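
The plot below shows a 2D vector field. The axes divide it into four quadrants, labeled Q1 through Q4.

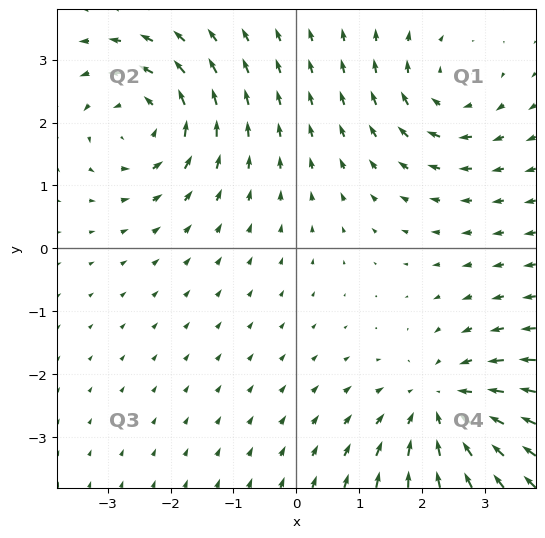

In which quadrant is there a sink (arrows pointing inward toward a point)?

Q4

The sink sits at approximately (2.3, -2.6), which lies in quadrant Q4. The divergence there is about -4, negative as expected for a sink.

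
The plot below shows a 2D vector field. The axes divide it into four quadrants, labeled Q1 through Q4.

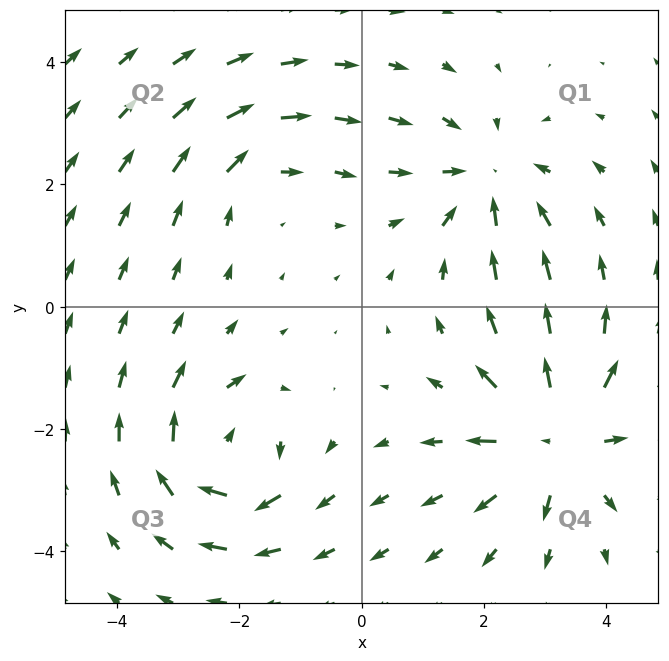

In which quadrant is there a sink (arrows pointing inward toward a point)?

The sink sits at approximately (2.0, 2.1), which lies in quadrant Q1. The divergence there is about -4, negative as expected for a sink.

Q1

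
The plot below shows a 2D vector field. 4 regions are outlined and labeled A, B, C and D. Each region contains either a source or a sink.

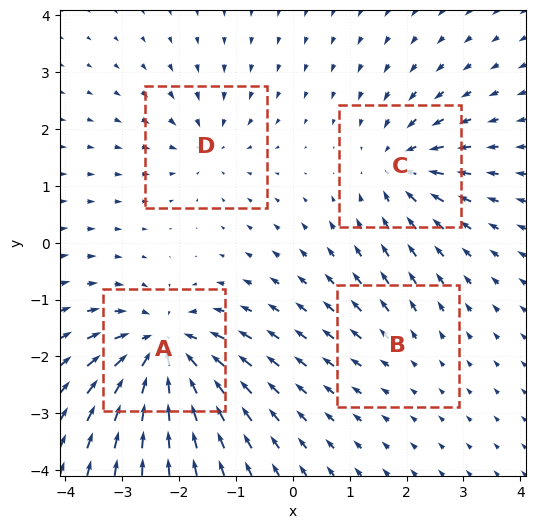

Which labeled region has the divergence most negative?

Divergence at each region's feature centre — A: about -9, B: about +2, C: about -6, D: about -4. Region A is most negative.

A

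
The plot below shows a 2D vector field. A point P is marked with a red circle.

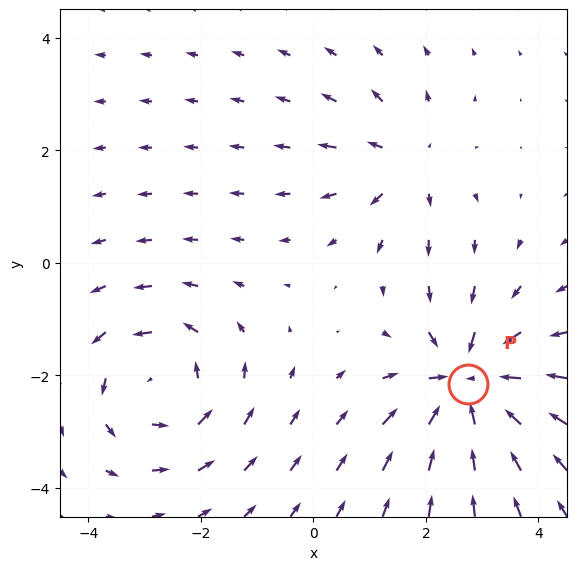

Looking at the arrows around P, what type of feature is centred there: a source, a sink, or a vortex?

At P (2.8, -2.2) the arrows converge inward. Divergence about -6, curl ≈0 — negative divergence with near-zero curl is a sink.

sink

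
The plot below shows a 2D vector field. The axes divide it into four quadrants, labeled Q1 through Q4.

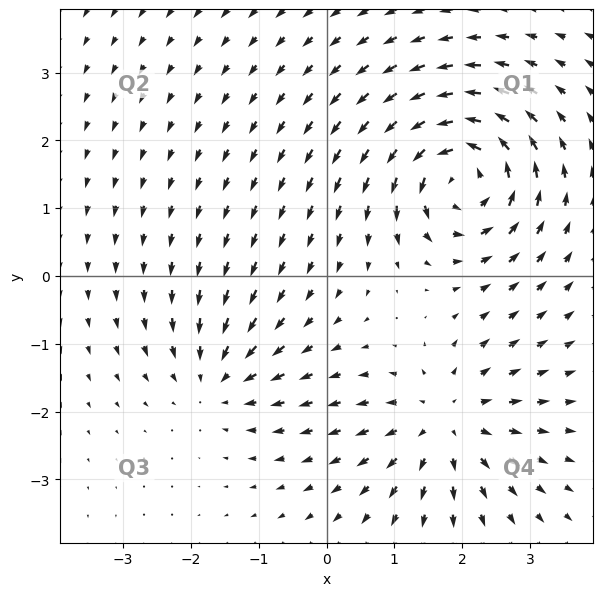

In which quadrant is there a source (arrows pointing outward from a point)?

The source sits at approximately (1.8, -2.2), which lies in quadrant Q4. The divergence there is about +4, positive as expected for a source.

Q4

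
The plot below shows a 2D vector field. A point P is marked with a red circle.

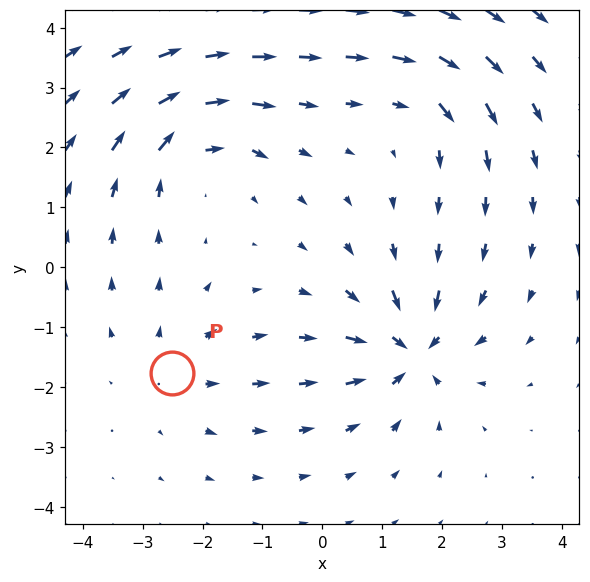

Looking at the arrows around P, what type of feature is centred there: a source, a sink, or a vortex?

At P (-2.5, -1.8) the arrows spread outward. Divergence about +3, curl ≈0 — positive divergence with near-zero curl is a source.

source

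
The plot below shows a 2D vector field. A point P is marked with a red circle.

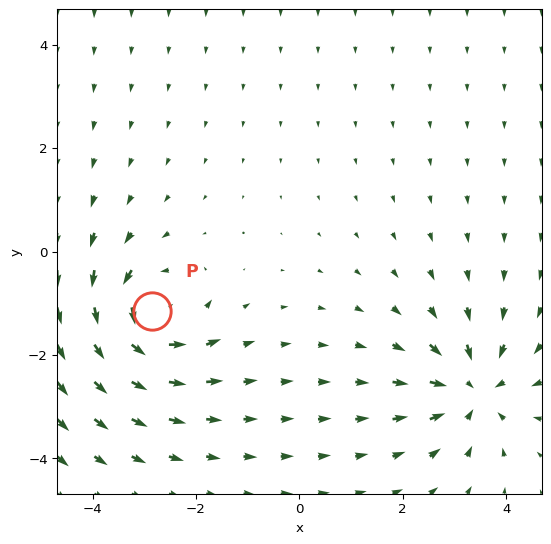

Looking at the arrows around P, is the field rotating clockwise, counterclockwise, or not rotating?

Near P at (-2.9, -1.1) the arrows circulate counterclockwise. The curl (z-component) there is about +5; positive curl means counterclockwise rotation.

counterclockwise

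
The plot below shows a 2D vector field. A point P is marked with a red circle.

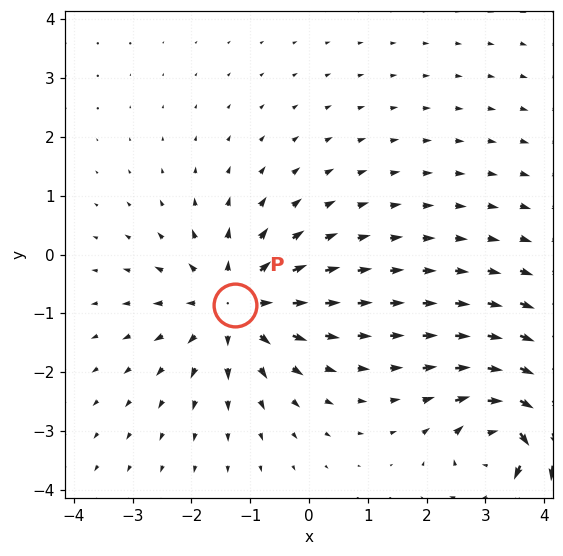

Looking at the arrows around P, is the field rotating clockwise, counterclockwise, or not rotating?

not rotating

Near P at (-1.3, -0.9) the arrows show no circulation. The curl there is ≈0.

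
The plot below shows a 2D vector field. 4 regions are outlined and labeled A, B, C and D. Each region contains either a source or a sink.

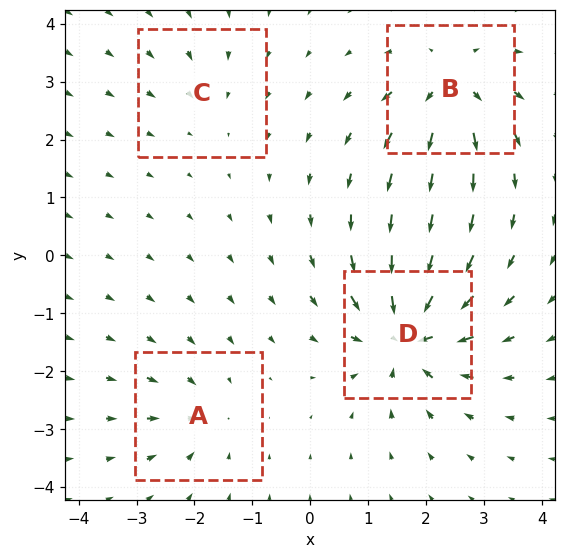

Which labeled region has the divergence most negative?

Divergence at each region's feature centre — A: about -4, B: about +7, C: about -3, D: about -9. Region D is most negative.

D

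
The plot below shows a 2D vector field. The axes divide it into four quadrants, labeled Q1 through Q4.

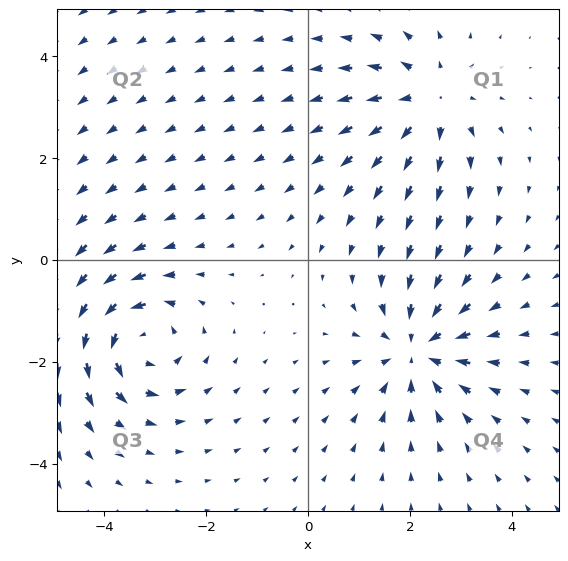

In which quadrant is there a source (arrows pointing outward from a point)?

The source sits at approximately (2.4, 3.1), which lies in quadrant Q1. The divergence there is about +3, positive as expected for a source.

Q1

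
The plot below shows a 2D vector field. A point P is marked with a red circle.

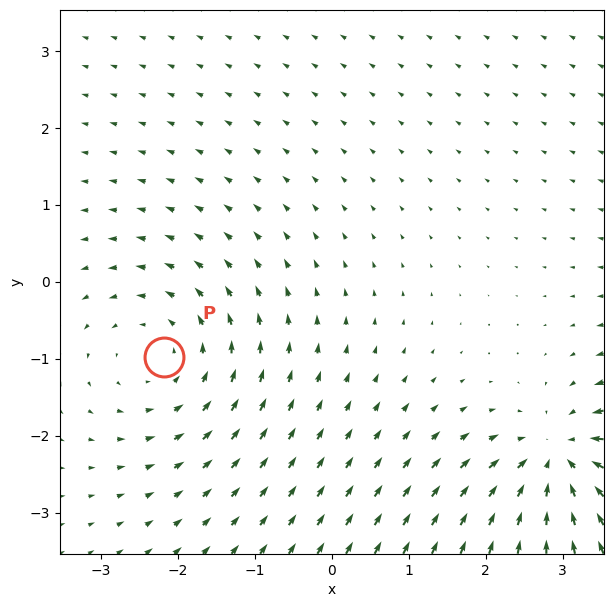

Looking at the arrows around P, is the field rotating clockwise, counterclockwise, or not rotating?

counterclockwise

Near P at (-2.2, -1.0) the arrows circulate counterclockwise. The curl (z-component) there is about +3; positive curl means counterclockwise rotation.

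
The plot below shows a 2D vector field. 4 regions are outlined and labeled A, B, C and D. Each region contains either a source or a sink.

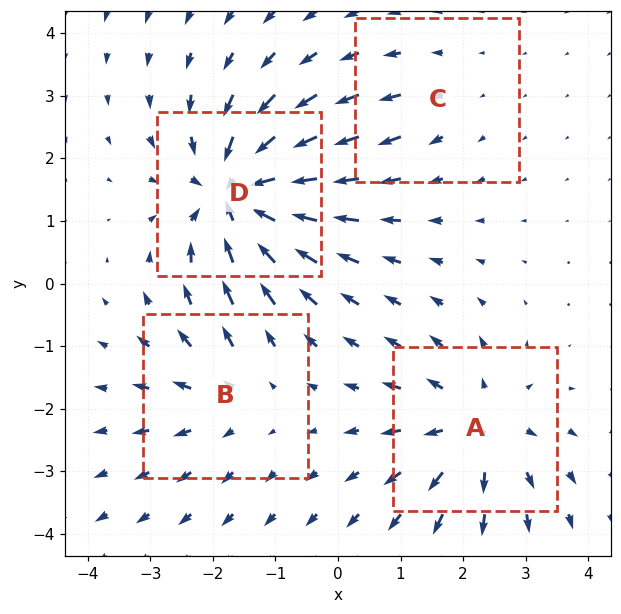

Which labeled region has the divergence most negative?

D

Divergence at each region's feature centre — A: about +5, B: about +3, C: about +2, D: about -7. Region D is most negative.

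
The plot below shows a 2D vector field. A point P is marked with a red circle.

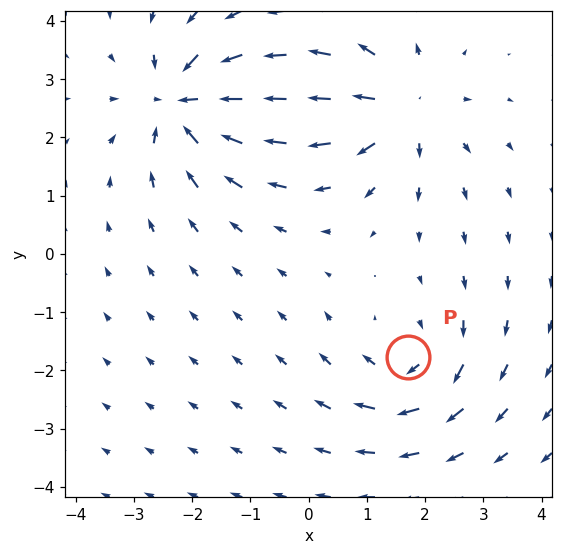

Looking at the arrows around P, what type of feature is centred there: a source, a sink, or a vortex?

At P (1.7, -1.8) the arrows circulate clockwise. Divergence ≈0, curl about -3 — near-zero divergence with nonzero curl is a vortex.

vortex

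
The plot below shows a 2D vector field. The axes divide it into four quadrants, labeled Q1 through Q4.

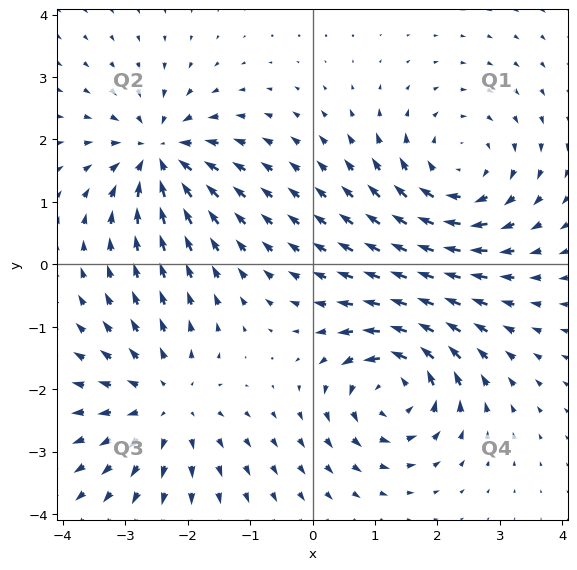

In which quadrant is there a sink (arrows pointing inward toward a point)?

The sink sits at approximately (-2.5, 1.8), which lies in quadrant Q2. The divergence there is about -6, negative as expected for a sink.

Q2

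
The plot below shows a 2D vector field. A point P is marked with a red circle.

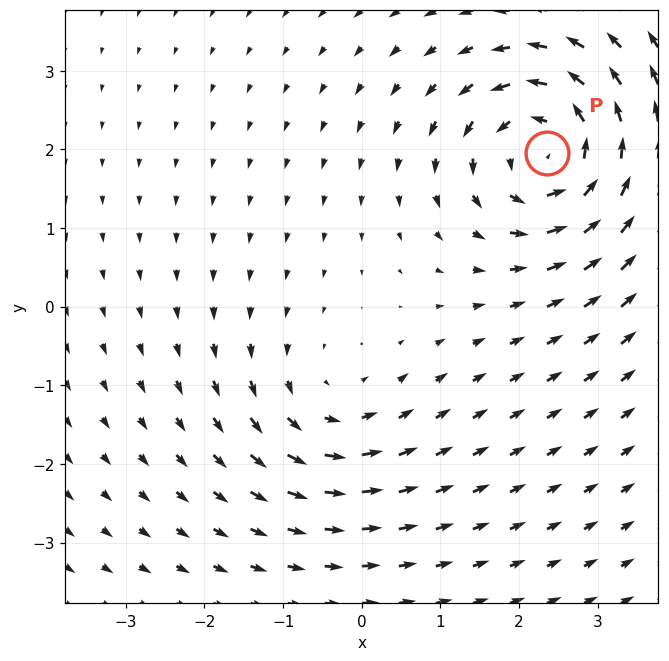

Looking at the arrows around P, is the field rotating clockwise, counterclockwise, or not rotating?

Near P at (2.4, 2.0) the arrows circulate counterclockwise. The curl (z-component) there is about +6; positive curl means counterclockwise rotation.

counterclockwise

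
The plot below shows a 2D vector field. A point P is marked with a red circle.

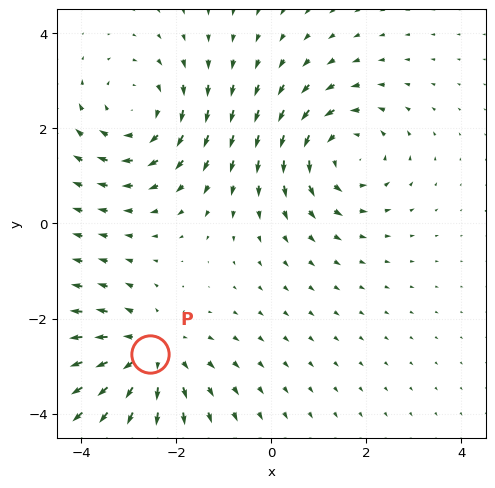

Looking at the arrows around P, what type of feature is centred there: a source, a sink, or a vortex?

At P (-2.6, -2.7) the arrows spread outward. Divergence about +4, curl ≈0 — positive divergence with near-zero curl is a source.

source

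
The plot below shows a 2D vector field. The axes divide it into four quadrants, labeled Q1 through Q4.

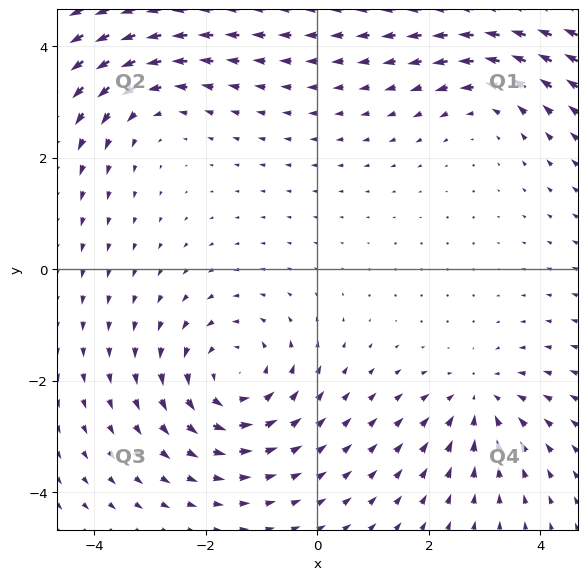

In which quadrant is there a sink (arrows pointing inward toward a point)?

Q4

The sink sits at approximately (2.9, -2.3), which lies in quadrant Q4. The divergence there is about -4, negative as expected for a sink.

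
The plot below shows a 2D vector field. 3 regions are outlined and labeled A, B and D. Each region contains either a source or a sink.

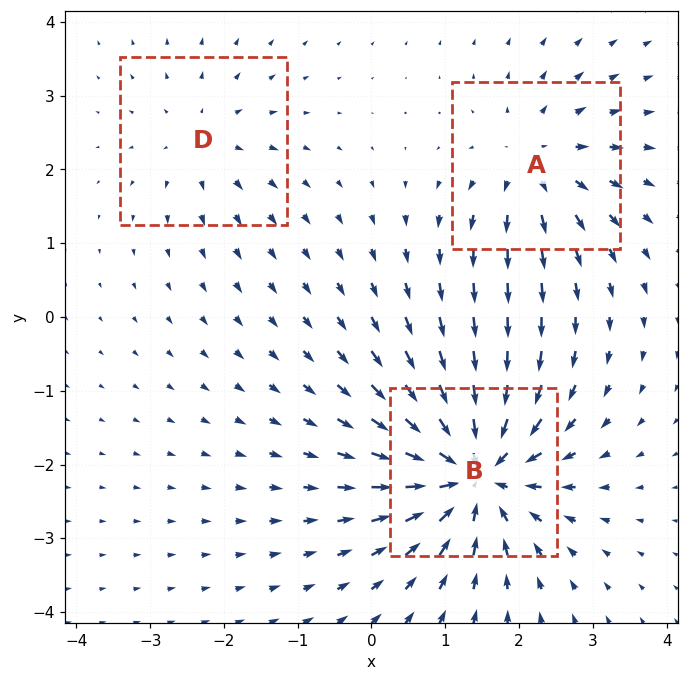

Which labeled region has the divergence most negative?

Divergence at each region's feature centre — A: about +4, B: about -7, D: about +3. Region B is most negative.

B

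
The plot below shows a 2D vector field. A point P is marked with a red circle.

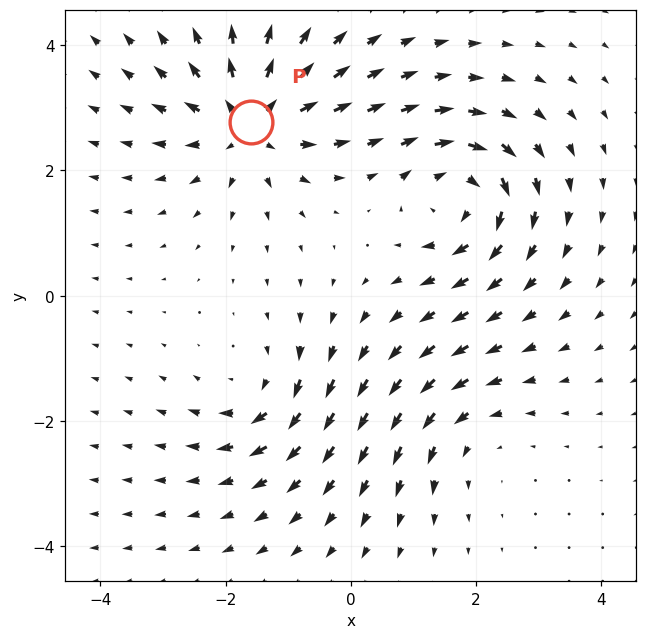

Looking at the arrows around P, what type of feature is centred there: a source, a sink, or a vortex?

At P (-1.6, 2.8) the arrows spread outward. Divergence about +6, curl ≈0 — positive divergence with near-zero curl is a source.

source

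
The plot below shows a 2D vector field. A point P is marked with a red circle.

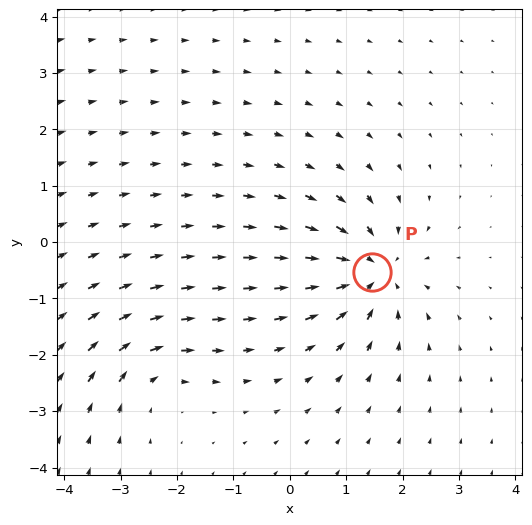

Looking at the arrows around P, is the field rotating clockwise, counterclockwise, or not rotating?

not rotating

Near P at (1.5, -0.5) the arrows show no circulation. The curl there is ≈0.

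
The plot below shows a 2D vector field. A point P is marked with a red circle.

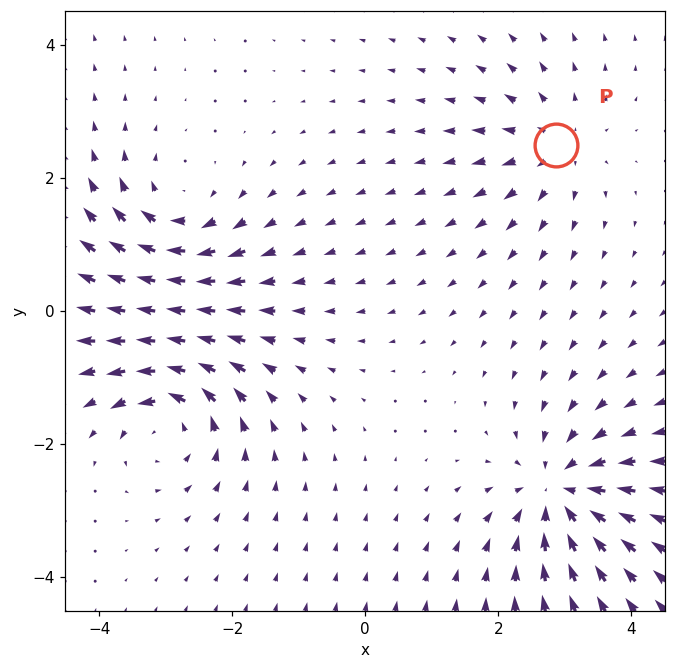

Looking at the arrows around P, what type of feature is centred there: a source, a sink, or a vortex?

source

At P (2.9, 2.5) the arrows spread outward. Divergence about +3, curl ≈0 — positive divergence with near-zero curl is a source.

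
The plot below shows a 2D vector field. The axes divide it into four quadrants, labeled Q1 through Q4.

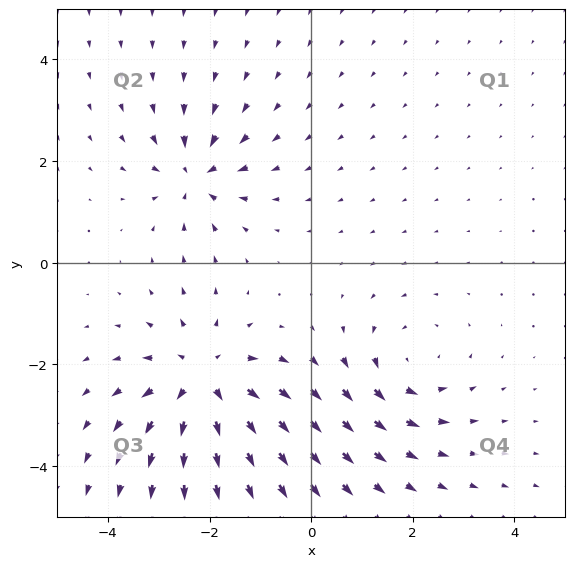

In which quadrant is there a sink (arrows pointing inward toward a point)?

Q2

The sink sits at approximately (-2.3, 1.7), which lies in quadrant Q2. The divergence there is about -4, negative as expected for a sink.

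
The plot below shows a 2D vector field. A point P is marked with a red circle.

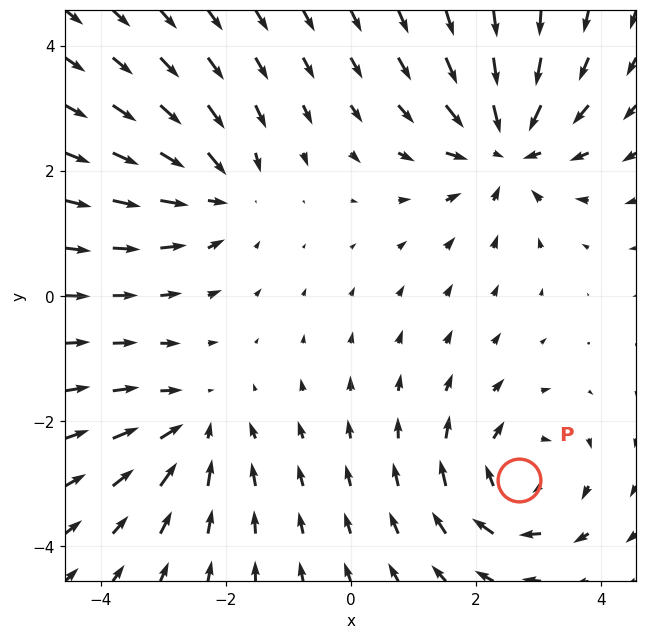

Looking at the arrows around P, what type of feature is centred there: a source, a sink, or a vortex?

At P (2.7, -2.9) the arrows circulate clockwise. Divergence ≈0, curl about -5 — near-zero divergence with nonzero curl is a vortex.

vortex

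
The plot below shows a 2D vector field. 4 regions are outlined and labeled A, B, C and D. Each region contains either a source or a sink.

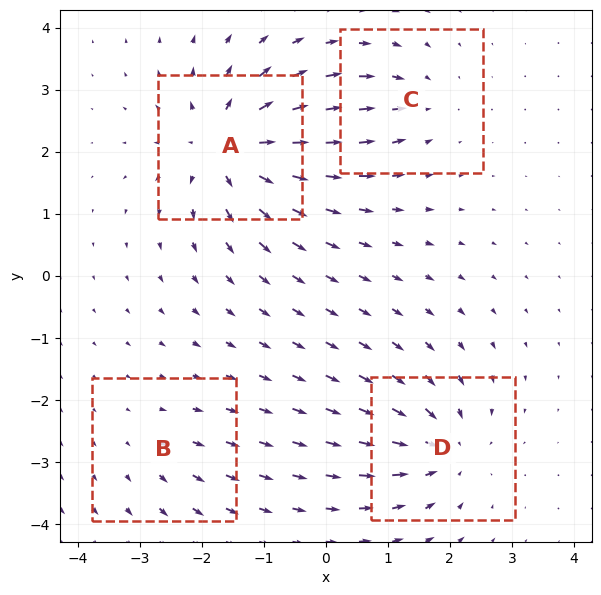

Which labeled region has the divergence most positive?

Divergence at each region's feature centre — A: about +8, B: about +2, C: about -4, D: about -6. Region A is most positive.

A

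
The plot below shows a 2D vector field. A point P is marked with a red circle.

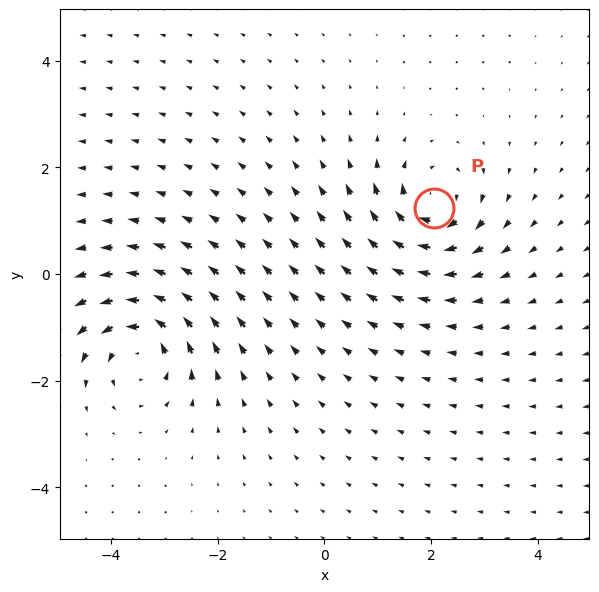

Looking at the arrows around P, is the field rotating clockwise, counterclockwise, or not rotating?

Near P at (2.0, 1.2) the arrows circulate clockwise. The curl (z-component) there is about -5; negative curl means clockwise rotation.

clockwise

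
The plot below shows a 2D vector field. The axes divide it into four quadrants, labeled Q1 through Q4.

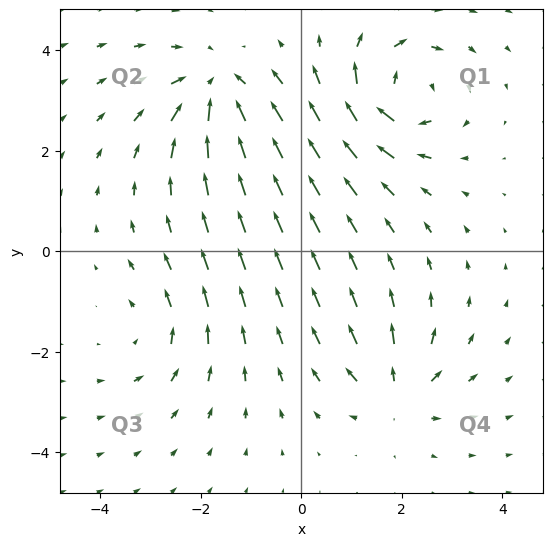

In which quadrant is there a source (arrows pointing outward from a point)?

Q4

The source sits at approximately (1.9, -2.8), which lies in quadrant Q4. The divergence there is about +5, positive as expected for a source.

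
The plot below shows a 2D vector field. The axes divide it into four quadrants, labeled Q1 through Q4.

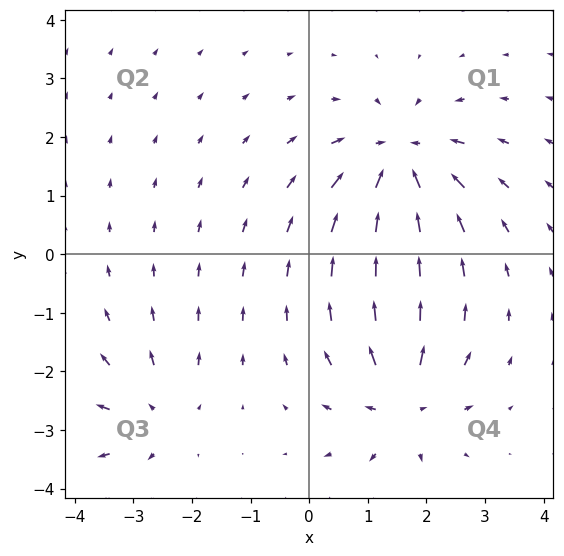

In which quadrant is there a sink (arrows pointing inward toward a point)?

Q1

The sink sits at approximately (1.5, 1.6), which lies in quadrant Q1. The divergence there is about -5, negative as expected for a sink.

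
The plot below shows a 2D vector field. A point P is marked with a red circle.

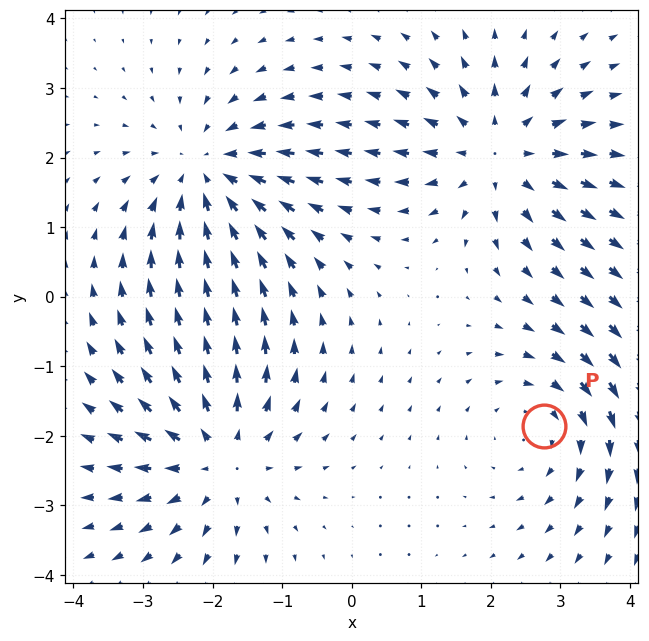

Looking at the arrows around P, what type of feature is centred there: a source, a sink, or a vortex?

vortex

At P (2.8, -1.9) the arrows circulate clockwise. Divergence ≈0, curl about -3 — near-zero divergence with nonzero curl is a vortex.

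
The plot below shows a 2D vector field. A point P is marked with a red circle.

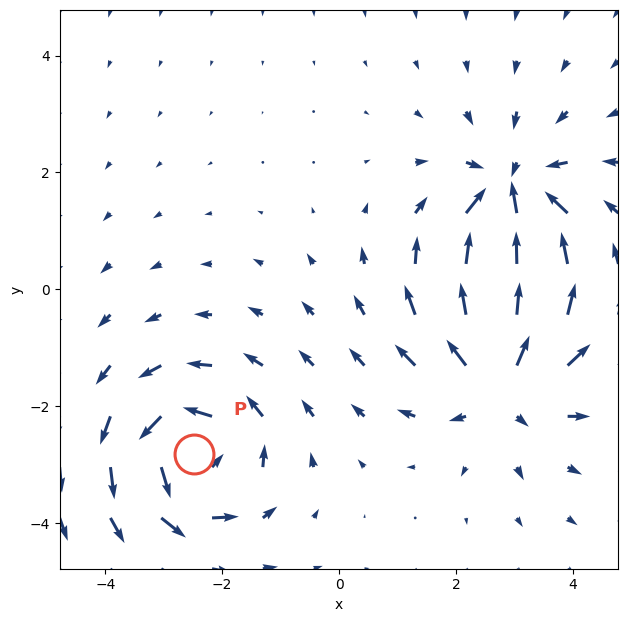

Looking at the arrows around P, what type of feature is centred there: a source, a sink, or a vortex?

At P (-2.5, -2.8) the arrows circulate counterclockwise. Divergence ≈0, curl about +7 — near-zero divergence with nonzero curl is a vortex.

vortex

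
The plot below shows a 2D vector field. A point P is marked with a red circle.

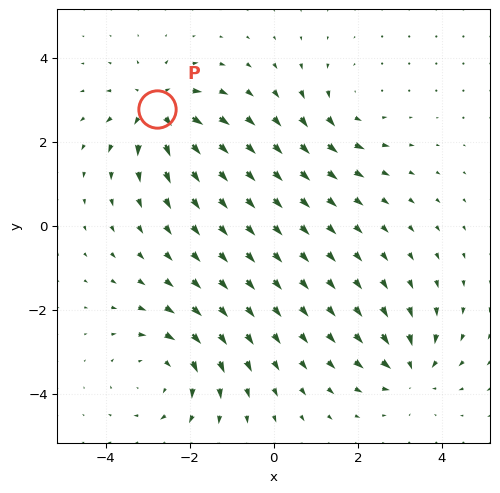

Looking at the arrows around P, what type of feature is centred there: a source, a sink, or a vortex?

At P (-2.8, 2.8) the arrows spread outward. Divergence about +6, curl ≈0 — positive divergence with near-zero curl is a source.

source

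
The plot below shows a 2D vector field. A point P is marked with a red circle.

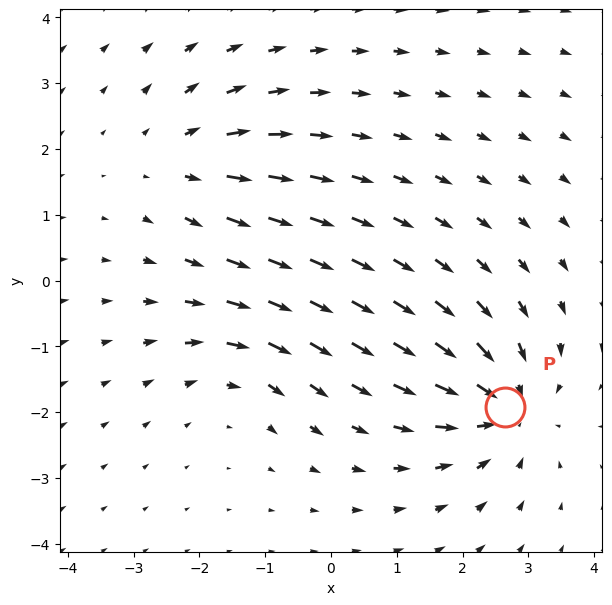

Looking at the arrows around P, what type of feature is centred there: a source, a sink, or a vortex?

At P (2.6, -1.9) the arrows converge inward. Divergence about -4, curl ≈0 — negative divergence with near-zero curl is a sink.

sink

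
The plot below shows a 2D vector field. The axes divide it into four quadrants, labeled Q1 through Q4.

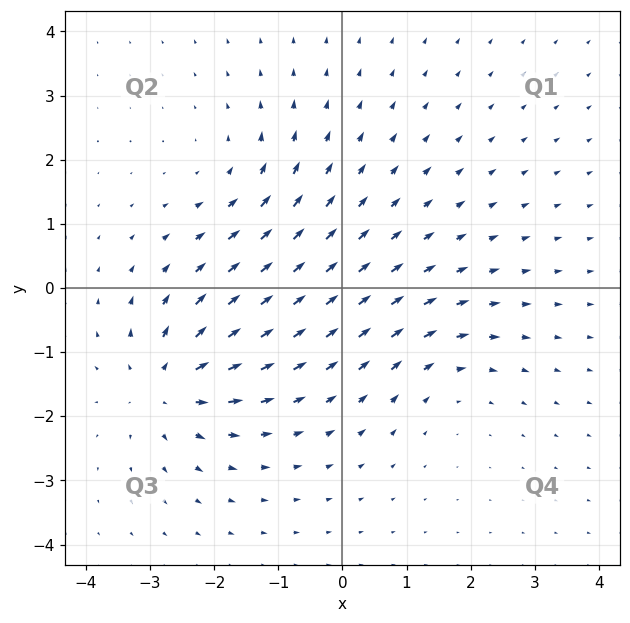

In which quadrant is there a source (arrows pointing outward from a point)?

The source sits at approximately (-2.7, -1.5), which lies in quadrant Q3. The divergence there is about +5, positive as expected for a source.

Q3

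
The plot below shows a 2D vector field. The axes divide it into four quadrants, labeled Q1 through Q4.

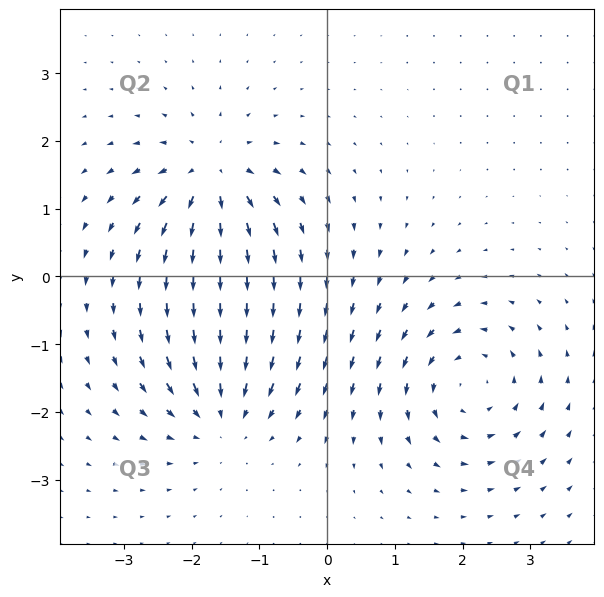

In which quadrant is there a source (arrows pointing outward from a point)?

The source sits at approximately (-1.7, 1.5), which lies in quadrant Q2. The divergence there is about +6, positive as expected for a source.

Q2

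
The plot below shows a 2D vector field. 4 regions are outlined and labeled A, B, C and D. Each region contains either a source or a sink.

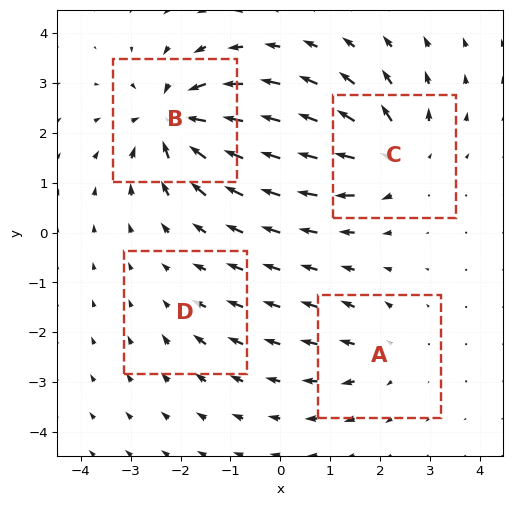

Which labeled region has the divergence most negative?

Divergence at each region's feature centre — A: about +3, B: about -8, C: about +6, D: about -2. Region B is most negative.

B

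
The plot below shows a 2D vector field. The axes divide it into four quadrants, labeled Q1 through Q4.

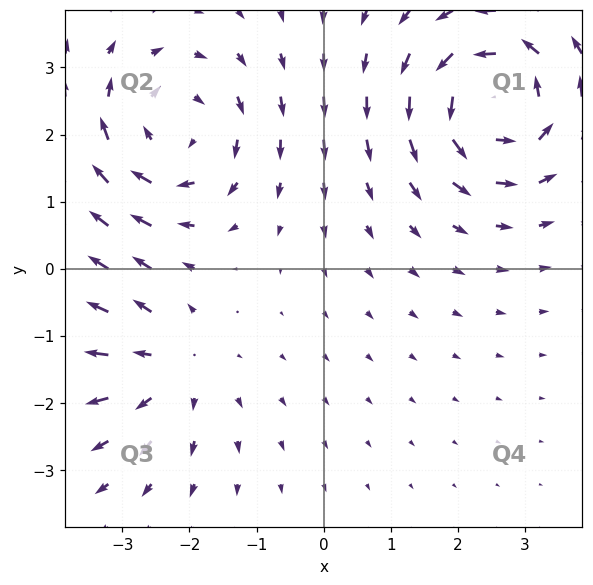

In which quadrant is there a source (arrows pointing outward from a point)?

Q3

The source sits at approximately (-2.3, -1.4), which lies in quadrant Q3. The divergence there is about +3, positive as expected for a source.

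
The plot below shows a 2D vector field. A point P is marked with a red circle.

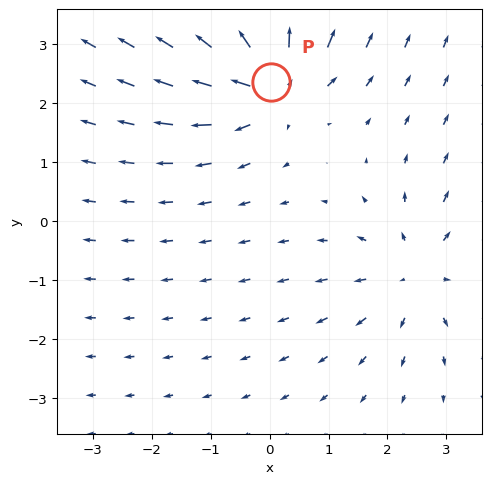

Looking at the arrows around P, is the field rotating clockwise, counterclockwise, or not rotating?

Near P at (0.0, 2.4) the arrows show no circulation. The curl there is ≈0.

not rotating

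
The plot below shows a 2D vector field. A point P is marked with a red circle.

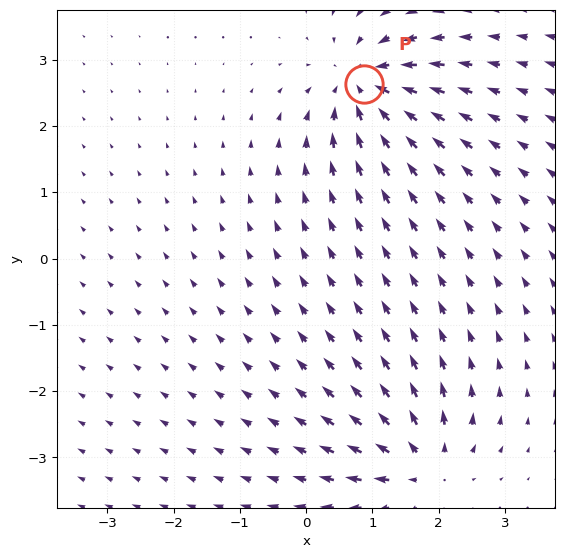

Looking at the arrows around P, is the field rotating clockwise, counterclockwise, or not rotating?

Near P at (0.9, 2.6) the arrows show no circulation. The curl there is ≈0.

not rotating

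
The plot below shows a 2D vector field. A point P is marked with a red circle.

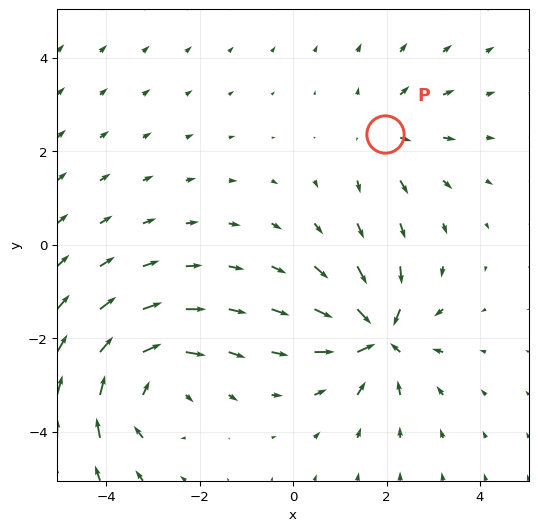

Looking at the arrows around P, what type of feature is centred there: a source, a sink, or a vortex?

source

At P (2.0, 2.4) the arrows spread outward. Divergence about +3, curl ≈0 — positive divergence with near-zero curl is a source.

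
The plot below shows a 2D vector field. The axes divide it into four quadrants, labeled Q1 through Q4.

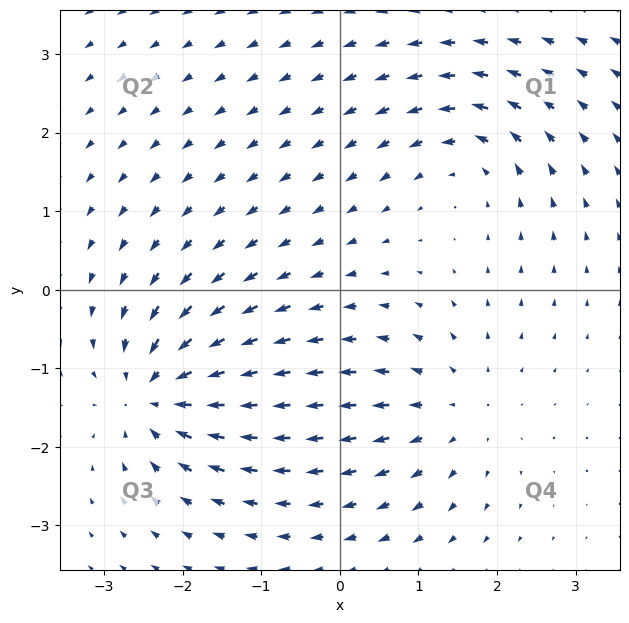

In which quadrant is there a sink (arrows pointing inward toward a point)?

The sink sits at approximately (-2.3, -1.3), which lies in quadrant Q3. The divergence there is about -6, negative as expected for a sink.

Q3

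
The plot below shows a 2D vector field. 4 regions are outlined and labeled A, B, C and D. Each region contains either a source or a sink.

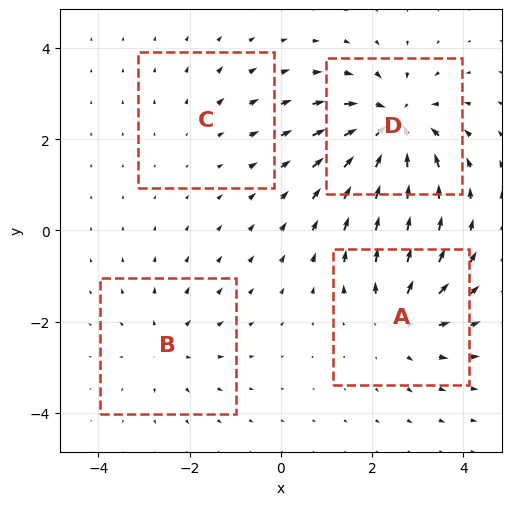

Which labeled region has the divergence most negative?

D

Divergence at each region's feature centre — A: about +5, B: about +3, C: about +2, D: about -7. Region D is most negative.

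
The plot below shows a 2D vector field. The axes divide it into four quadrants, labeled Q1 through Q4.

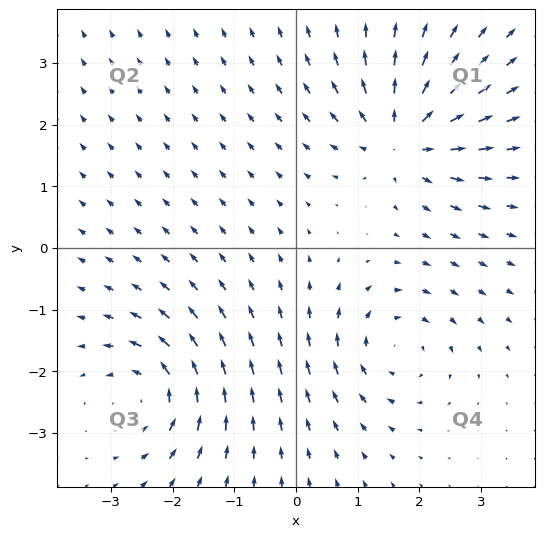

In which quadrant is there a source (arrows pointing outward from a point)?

Q1

The source sits at approximately (1.7, 1.8), which lies in quadrant Q1. The divergence there is about +6, positive as expected for a source.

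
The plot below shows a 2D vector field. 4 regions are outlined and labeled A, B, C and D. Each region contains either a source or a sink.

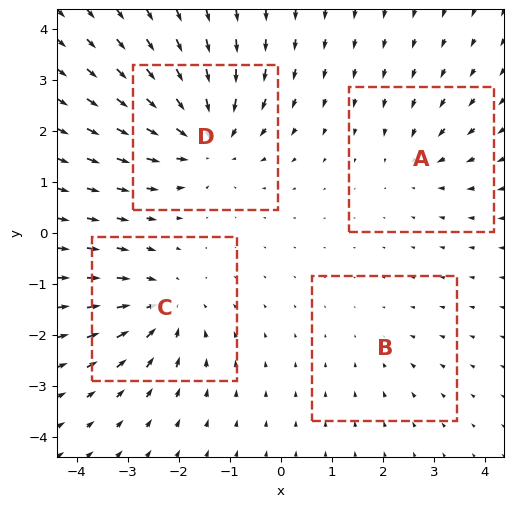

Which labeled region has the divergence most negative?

Divergence at each region's feature centre — A: about -3, B: about -2, C: about -5, D: about -7. Region D is most negative.

D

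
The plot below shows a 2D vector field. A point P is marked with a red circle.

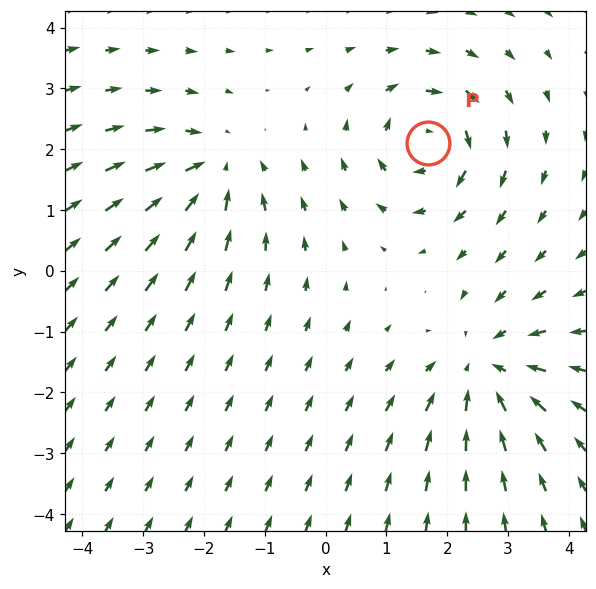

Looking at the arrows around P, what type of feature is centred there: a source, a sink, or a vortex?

vortex

At P (1.7, 2.1) the arrows circulate clockwise. Divergence ≈0, curl about -5 — near-zero divergence with nonzero curl is a vortex.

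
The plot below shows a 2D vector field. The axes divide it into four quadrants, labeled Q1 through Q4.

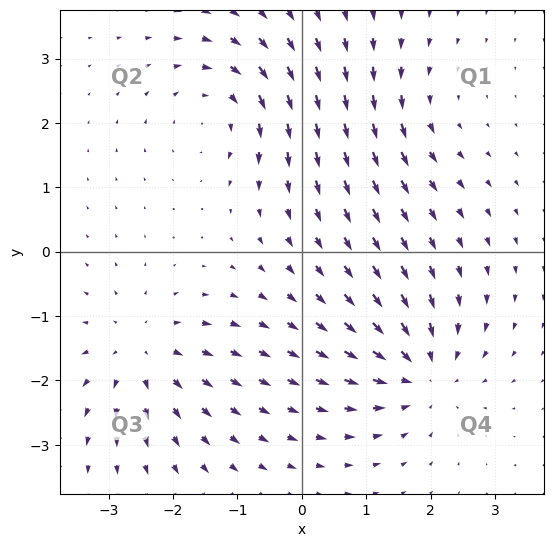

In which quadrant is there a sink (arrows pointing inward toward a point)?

The sink sits at approximately (1.9, -1.9), which lies in quadrant Q4. The divergence there is about -6, negative as expected for a sink.

Q4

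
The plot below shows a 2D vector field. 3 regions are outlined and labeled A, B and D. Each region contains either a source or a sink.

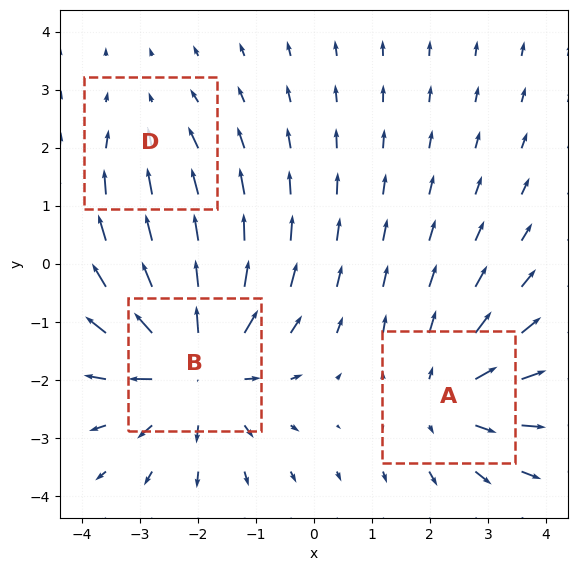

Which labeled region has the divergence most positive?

B

Divergence at each region's feature centre — A: about +3, B: about +4, D: about -2. Region B is most positive.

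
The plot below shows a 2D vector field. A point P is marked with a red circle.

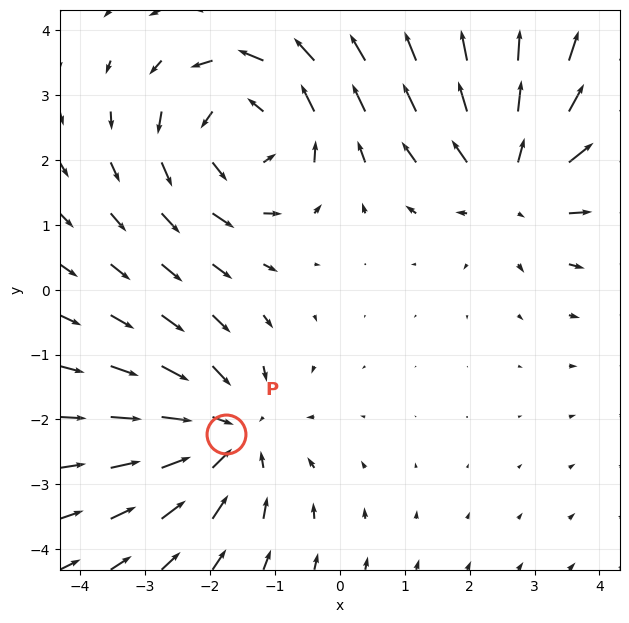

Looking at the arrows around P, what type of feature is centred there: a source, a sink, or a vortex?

At P (-1.7, -2.2) the arrows converge inward. Divergence about -4, curl ≈0 — negative divergence with near-zero curl is a sink.

sink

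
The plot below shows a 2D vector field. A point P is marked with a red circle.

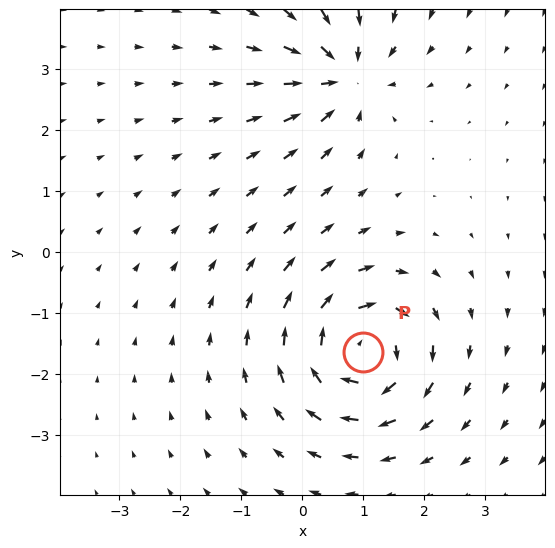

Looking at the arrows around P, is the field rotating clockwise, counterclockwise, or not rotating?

clockwise

Near P at (1.0, -1.6) the arrows circulate clockwise. The curl (z-component) there is about -7; negative curl means clockwise rotation.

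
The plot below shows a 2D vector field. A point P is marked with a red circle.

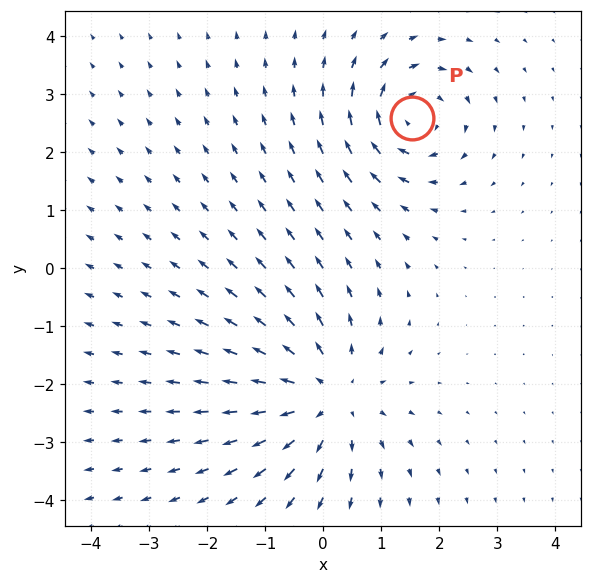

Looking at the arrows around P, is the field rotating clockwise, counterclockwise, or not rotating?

Near P at (1.5, 2.6) the arrows circulate clockwise. The curl (z-component) there is about -4; negative curl means clockwise rotation.

clockwise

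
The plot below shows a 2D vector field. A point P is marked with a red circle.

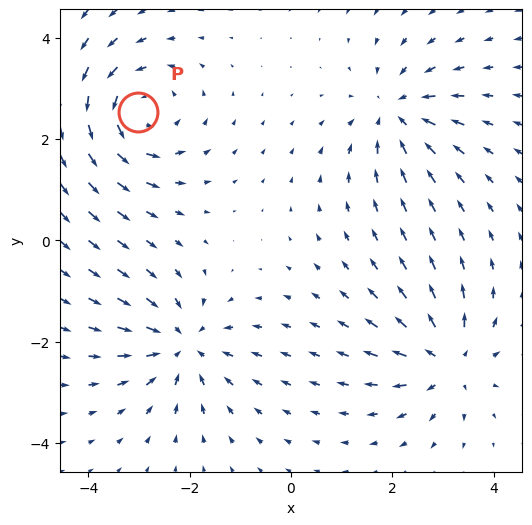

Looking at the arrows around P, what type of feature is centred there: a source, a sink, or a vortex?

vortex

At P (-3.0, 2.5) the arrows circulate counterclockwise. Divergence ≈0, curl about +4 — near-zero divergence with nonzero curl is a vortex.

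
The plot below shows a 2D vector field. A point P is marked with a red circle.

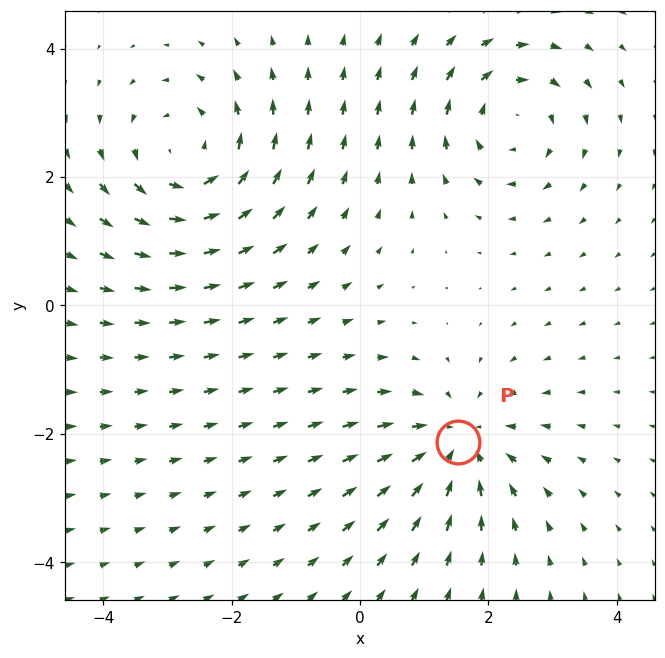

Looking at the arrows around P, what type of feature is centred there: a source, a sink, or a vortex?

sink

At P (1.5, -2.1) the arrows converge inward. Divergence about -4, curl ≈0 — negative divergence with near-zero curl is a sink.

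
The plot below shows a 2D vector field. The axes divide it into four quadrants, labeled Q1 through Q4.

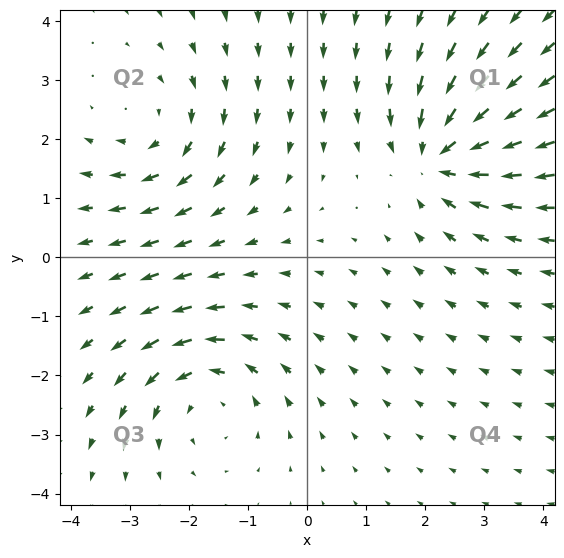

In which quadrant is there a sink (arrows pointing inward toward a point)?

Q1

The sink sits at approximately (2.3, 1.7), which lies in quadrant Q1. The divergence there is about -4, negative as expected for a sink.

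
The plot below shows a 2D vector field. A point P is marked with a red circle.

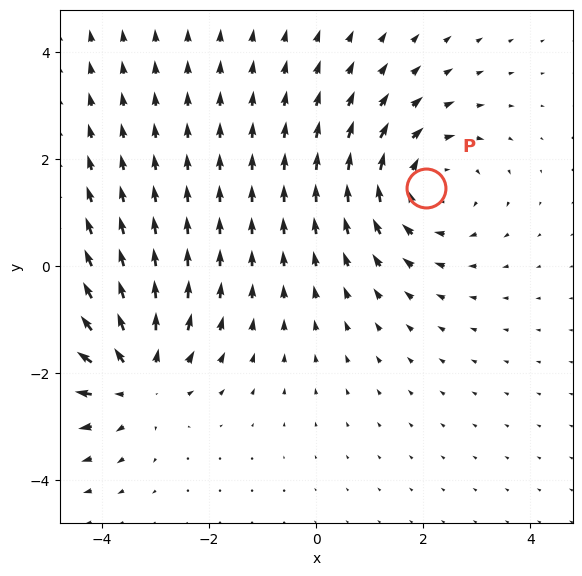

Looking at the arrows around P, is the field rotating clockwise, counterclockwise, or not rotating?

Near P at (2.1, 1.5) the arrows circulate clockwise. The curl (z-component) there is about -3; negative curl means clockwise rotation.

clockwise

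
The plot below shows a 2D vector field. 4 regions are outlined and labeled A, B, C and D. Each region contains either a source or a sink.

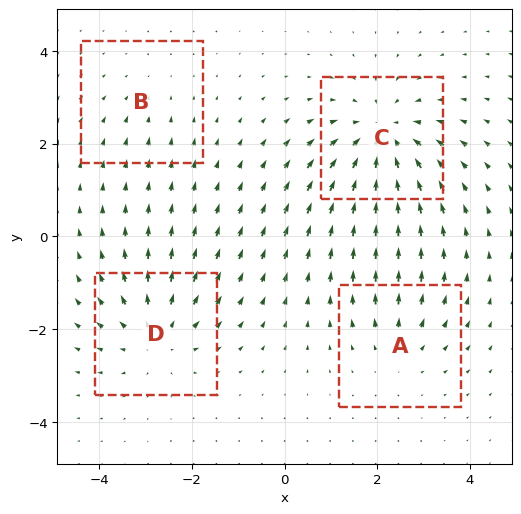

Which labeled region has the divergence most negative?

Divergence at each region's feature centre — A: about +3, B: about -2, C: about -6, D: about +4. Region C is most negative.

C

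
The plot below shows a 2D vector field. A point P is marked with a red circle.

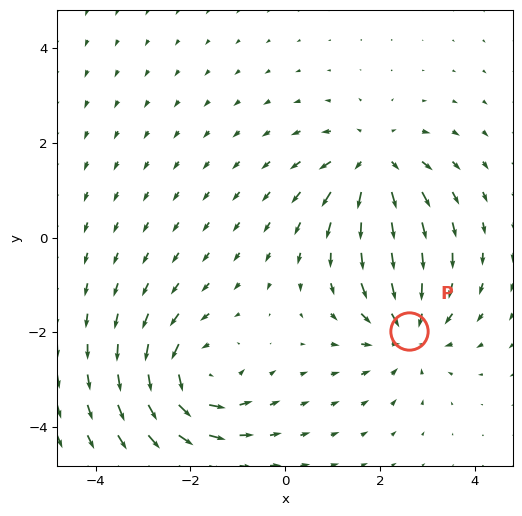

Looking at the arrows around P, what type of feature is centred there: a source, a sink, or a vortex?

At P (2.6, -2.0) the arrows converge inward. Divergence about -4, curl ≈0 — negative divergence with near-zero curl is a sink.

sink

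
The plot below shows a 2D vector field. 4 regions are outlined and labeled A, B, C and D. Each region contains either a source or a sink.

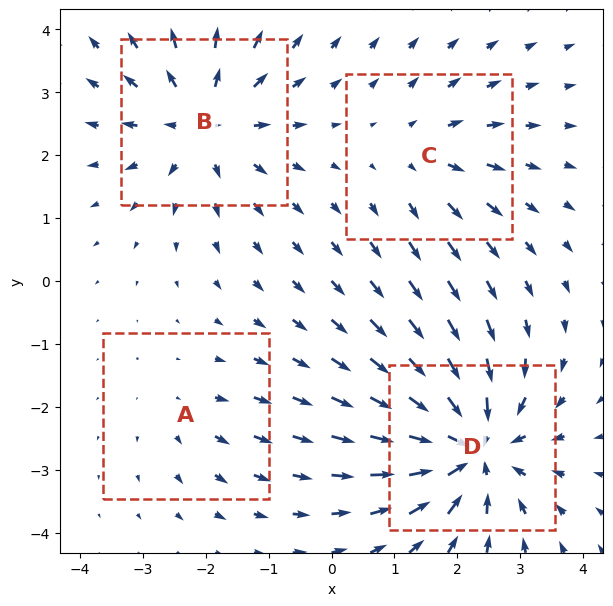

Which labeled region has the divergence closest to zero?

Divergence at each region's feature centre — A: about +2, B: about +6, C: about +3, D: about -8. Region A is closest to zero.

A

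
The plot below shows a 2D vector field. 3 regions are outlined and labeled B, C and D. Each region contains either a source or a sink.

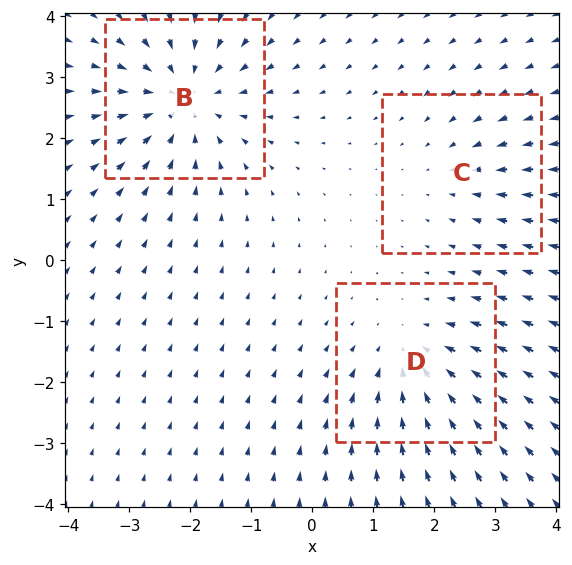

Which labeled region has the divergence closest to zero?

C

Divergence at each region's feature centre — B: about -4, C: about -2, D: about -3. Region C is closest to zero.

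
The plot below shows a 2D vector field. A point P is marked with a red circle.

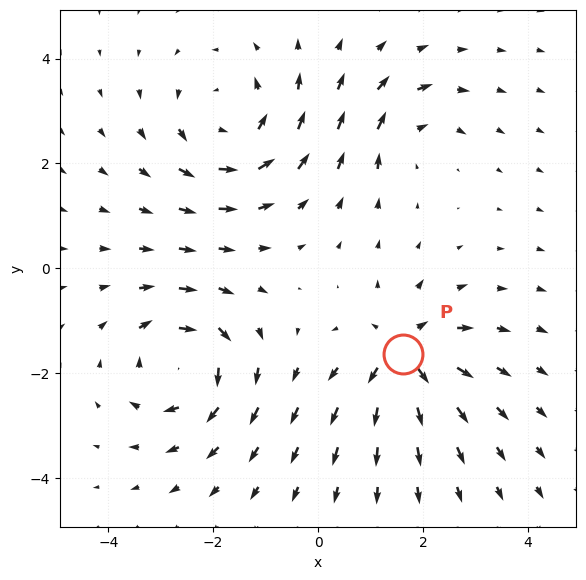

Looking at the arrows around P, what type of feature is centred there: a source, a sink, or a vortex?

source

At P (1.6, -1.6) the arrows spread outward. Divergence about +6, curl ≈0 — positive divergence with near-zero curl is a source.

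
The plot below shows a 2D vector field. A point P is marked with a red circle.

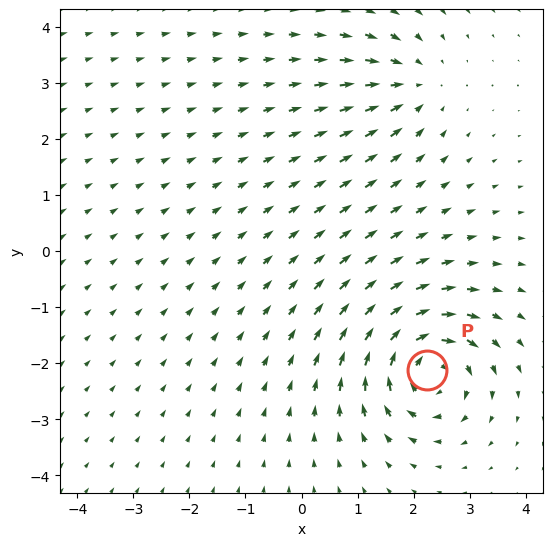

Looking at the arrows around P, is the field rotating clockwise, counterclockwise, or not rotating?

Near P at (2.2, -2.1) the arrows circulate clockwise. The curl (z-component) there is about -7; negative curl means clockwise rotation.

clockwise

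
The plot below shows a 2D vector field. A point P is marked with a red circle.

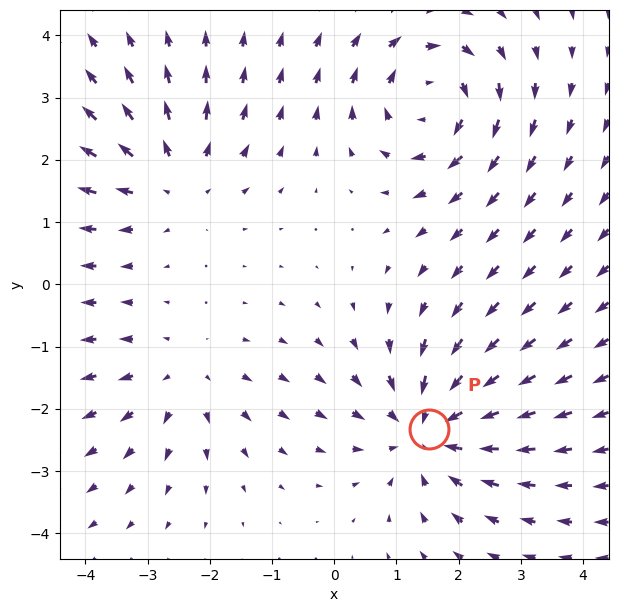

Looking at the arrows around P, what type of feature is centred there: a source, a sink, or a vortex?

sink

At P (1.5, -2.3) the arrows converge inward. Divergence about -4, curl ≈0 — negative divergence with near-zero curl is a sink.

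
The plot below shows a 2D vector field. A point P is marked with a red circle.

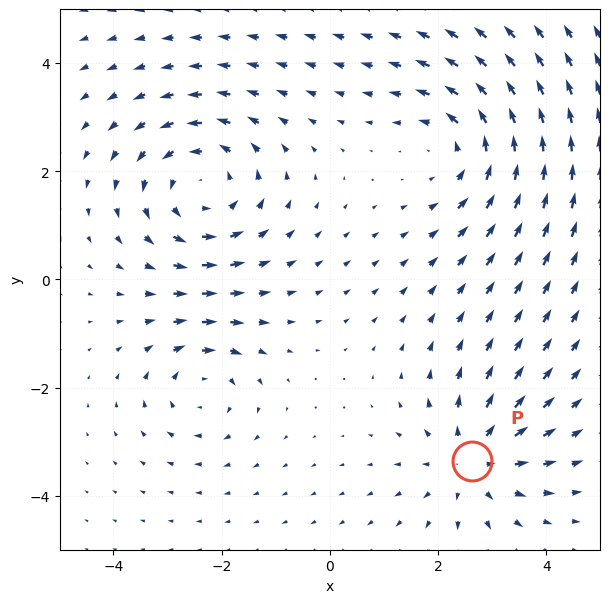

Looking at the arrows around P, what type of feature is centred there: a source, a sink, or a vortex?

At P (2.6, -3.3) the arrows spread outward. Divergence about +4, curl ≈0 — positive divergence with near-zero curl is a source.

source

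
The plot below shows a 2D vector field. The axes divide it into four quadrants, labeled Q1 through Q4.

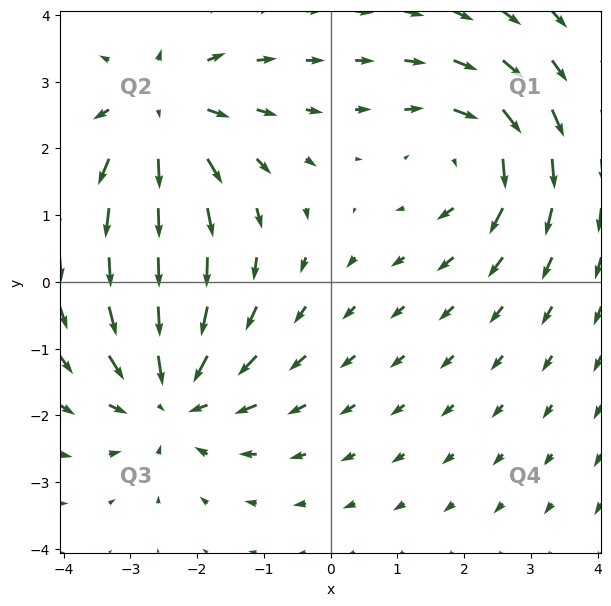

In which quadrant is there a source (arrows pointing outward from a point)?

Q2

The source sits at approximately (-2.5, 2.6), which lies in quadrant Q2. The divergence there is about +4, positive as expected for a source.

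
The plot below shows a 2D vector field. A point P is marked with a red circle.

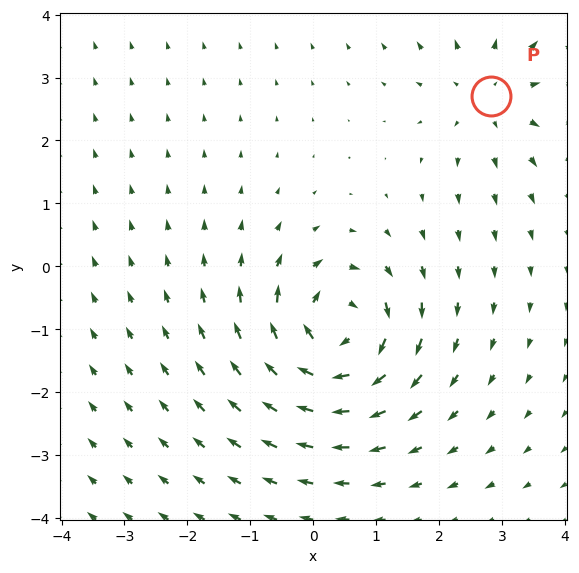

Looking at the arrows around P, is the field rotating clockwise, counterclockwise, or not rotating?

not rotating

Near P at (2.8, 2.7) the arrows show no circulation. The curl there is ≈0.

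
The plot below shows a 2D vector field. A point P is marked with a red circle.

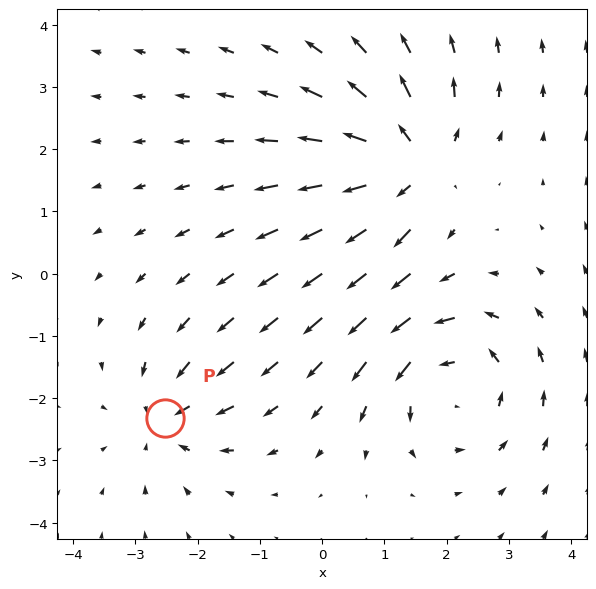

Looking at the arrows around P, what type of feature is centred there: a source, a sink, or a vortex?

sink

At P (-2.5, -2.3) the arrows converge inward. Divergence about -4, curl ≈0 — negative divergence with near-zero curl is a sink.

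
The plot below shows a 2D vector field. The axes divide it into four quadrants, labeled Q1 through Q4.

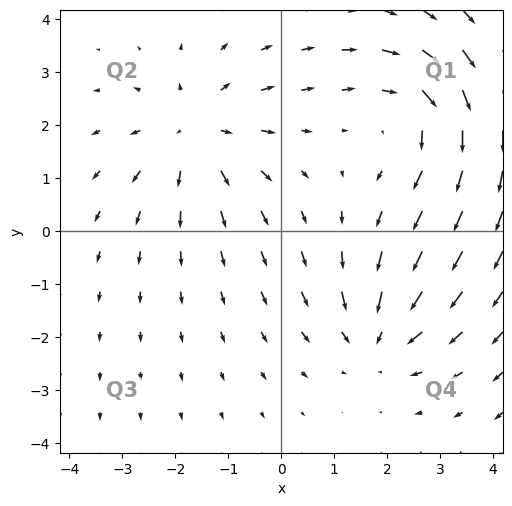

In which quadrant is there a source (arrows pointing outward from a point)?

The source sits at approximately (-1.6, 1.9), which lies in quadrant Q2. The divergence there is about +3, positive as expected for a source.

Q2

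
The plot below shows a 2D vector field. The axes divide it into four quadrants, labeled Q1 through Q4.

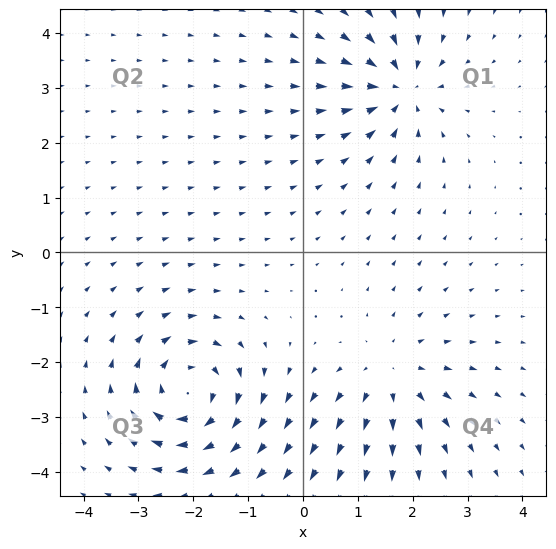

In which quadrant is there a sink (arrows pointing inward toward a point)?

Q1

The sink sits at approximately (1.8, 3.0), which lies in quadrant Q1. The divergence there is about -6, negative as expected for a sink.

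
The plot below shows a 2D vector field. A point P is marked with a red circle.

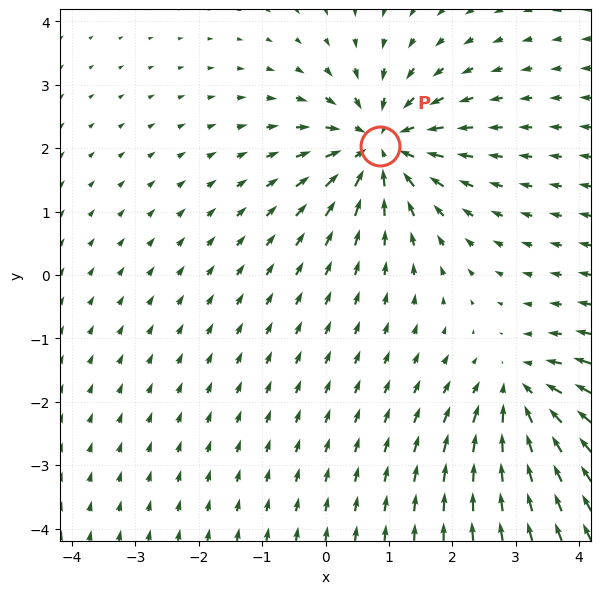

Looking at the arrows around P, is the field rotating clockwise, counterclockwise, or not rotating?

Near P at (0.9, 2.0) the arrows show no circulation. The curl there is ≈0.

not rotating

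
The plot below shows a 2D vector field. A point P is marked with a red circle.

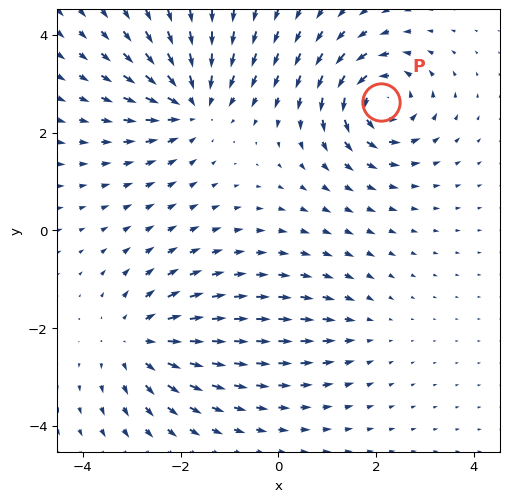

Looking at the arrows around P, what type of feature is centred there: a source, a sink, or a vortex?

vortex

At P (2.1, 2.6) the arrows circulate counterclockwise. Divergence ≈0, curl about +7 — near-zero divergence with nonzero curl is a vortex.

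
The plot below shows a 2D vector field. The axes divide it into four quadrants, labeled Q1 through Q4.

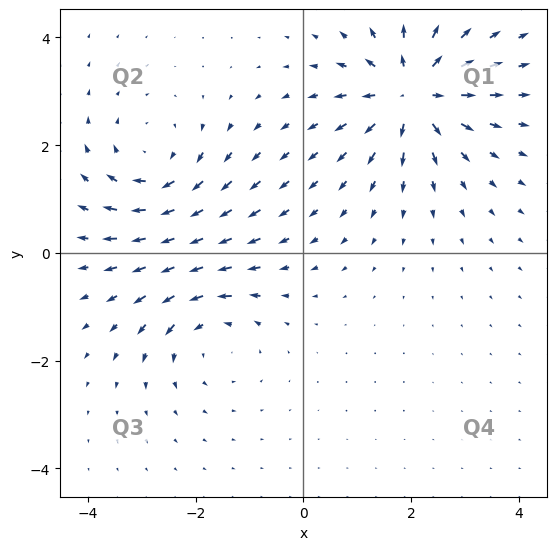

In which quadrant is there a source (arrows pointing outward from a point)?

The source sits at approximately (2.0, 3.0), which lies in quadrant Q1. The divergence there is about +7, positive as expected for a source.

Q1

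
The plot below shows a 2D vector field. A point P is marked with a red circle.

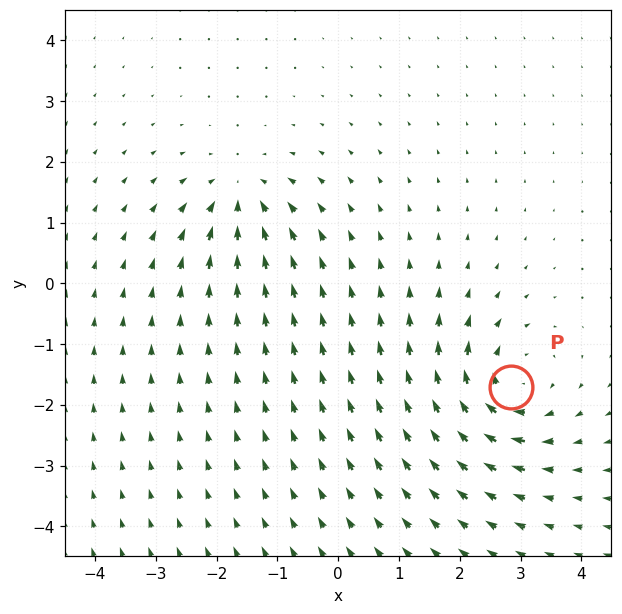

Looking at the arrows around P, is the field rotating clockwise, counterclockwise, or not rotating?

clockwise

Near P at (2.8, -1.7) the arrows circulate clockwise. The curl (z-component) there is about -4; negative curl means clockwise rotation.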